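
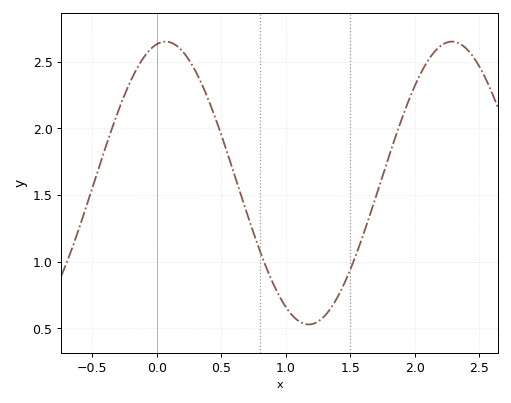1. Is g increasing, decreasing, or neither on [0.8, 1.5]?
neither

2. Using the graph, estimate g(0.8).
1.1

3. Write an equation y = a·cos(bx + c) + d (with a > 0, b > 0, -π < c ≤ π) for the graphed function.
y = 1.06cos(2.8x - 0.19) + 1.59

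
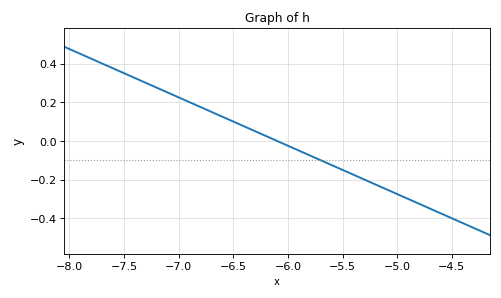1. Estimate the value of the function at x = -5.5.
-0.15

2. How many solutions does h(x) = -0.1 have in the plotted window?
1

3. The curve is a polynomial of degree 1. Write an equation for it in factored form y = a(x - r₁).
y = -0.25(x + 6.1)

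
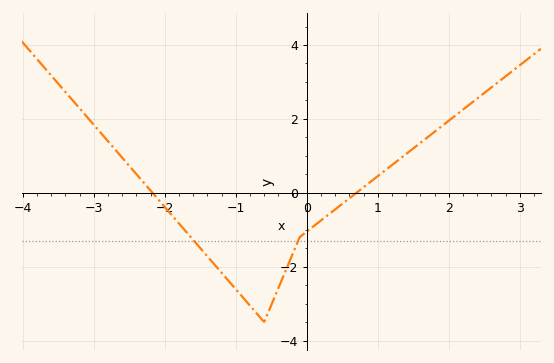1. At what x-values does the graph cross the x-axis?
-2.17, 0.699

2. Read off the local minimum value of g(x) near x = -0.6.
-3.5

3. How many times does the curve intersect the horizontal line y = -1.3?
2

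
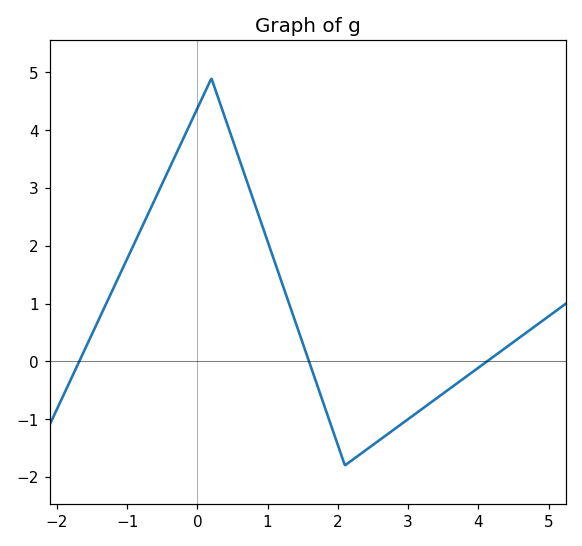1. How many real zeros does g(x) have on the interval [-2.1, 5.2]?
3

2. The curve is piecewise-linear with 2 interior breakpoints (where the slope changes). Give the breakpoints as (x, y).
(0.2, 4.9); (2.1, -1.8)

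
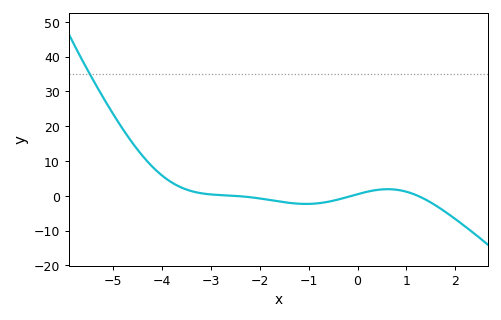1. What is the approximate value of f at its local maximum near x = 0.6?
2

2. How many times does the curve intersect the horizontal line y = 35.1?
1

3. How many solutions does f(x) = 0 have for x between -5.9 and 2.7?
3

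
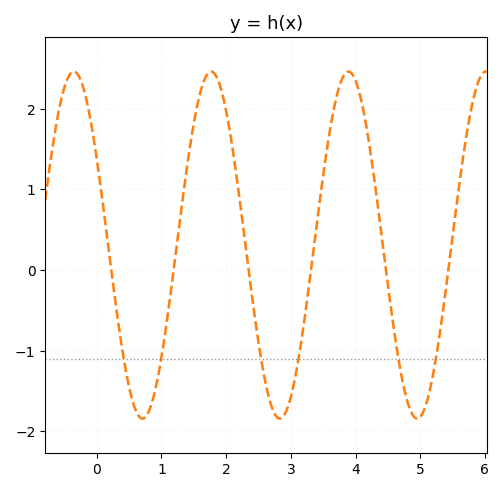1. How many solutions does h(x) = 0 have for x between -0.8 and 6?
6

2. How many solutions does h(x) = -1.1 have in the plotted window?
6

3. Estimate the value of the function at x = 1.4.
1.3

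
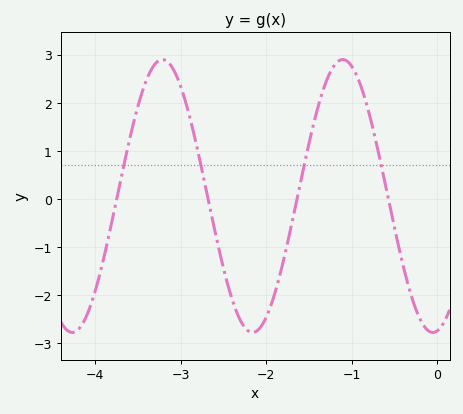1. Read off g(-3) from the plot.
2.34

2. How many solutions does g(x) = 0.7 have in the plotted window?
4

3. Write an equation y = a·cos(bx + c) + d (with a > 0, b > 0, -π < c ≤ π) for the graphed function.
y = 2.84cos(2.98x - 2.99) + 0.06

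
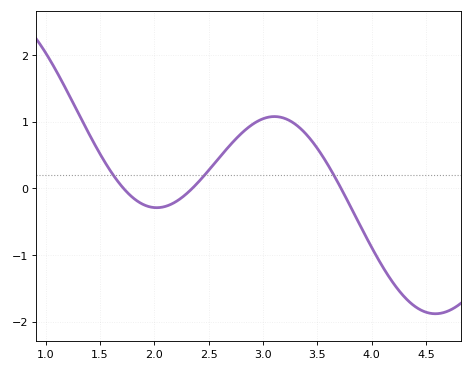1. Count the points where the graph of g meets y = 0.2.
3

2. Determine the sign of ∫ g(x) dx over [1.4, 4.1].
positive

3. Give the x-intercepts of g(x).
1.72, 2.35, 3.72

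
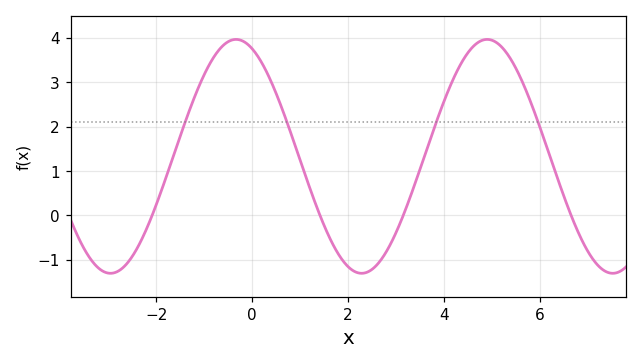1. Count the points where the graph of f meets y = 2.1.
4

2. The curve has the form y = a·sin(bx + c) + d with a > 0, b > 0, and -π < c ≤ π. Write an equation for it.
y = 2.63sin(1.2x + 2) + 1.33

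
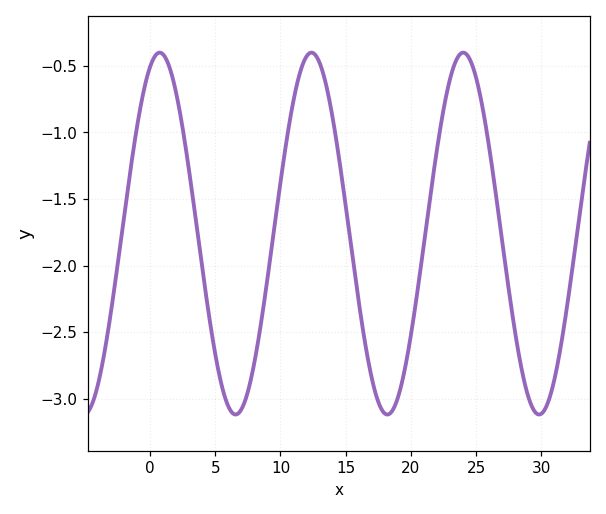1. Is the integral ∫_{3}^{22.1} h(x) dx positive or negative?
negative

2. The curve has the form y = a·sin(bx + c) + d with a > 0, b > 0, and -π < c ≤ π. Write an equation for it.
y = 1.36sin(0.54x + 1.17) - 1.76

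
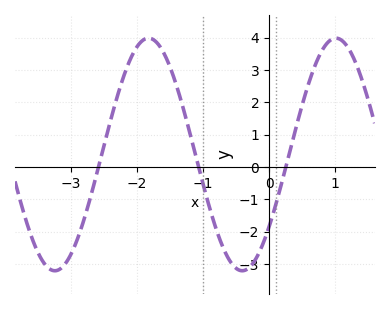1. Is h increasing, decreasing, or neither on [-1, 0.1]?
neither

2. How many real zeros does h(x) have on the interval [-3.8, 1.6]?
3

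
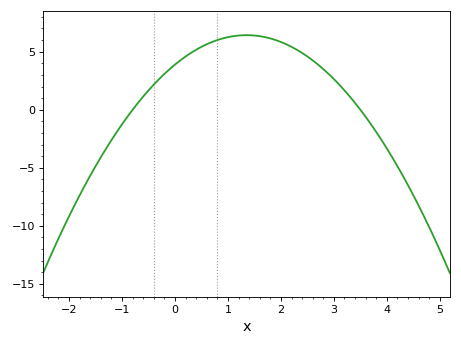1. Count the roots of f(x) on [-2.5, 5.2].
2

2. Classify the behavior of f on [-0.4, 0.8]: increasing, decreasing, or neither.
increasing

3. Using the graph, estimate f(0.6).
5.64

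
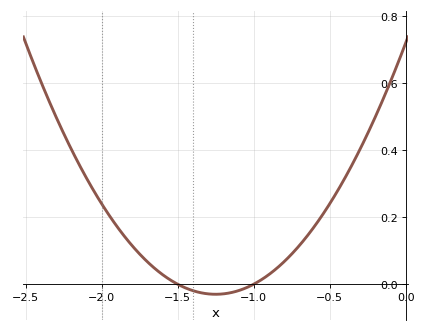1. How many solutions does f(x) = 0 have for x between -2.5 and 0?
2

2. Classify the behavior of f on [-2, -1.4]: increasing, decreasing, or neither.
decreasing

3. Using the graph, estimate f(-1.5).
0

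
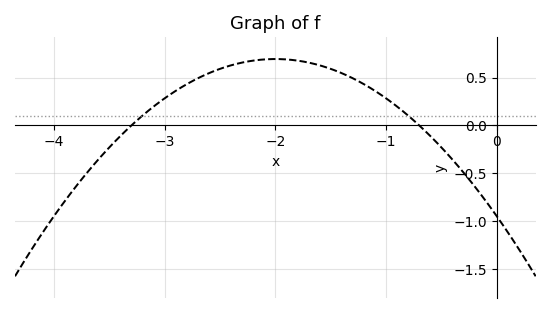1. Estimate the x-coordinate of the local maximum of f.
-2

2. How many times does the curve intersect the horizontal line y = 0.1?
2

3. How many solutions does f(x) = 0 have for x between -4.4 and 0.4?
2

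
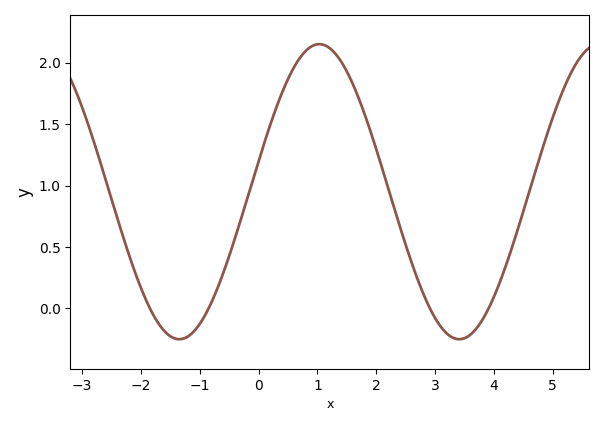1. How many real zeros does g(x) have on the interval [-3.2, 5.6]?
4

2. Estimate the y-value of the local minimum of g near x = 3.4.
-0.25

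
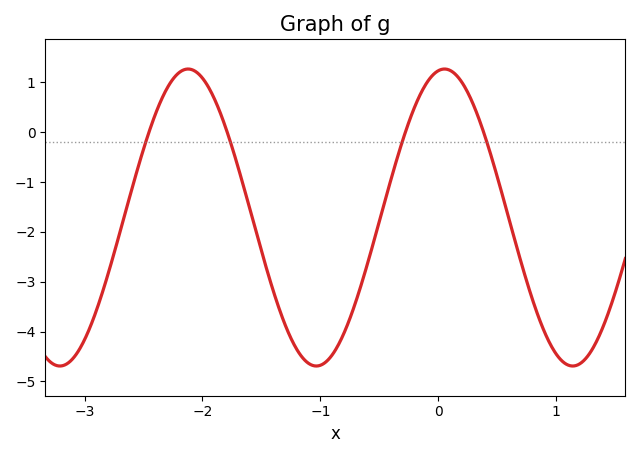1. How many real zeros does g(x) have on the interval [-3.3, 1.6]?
4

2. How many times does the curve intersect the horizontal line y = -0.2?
4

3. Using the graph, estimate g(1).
-4.5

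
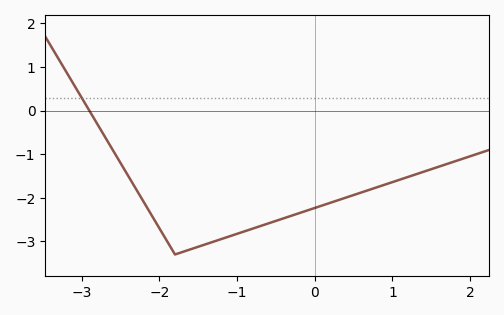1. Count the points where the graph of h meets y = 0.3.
1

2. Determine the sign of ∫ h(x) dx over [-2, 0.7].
negative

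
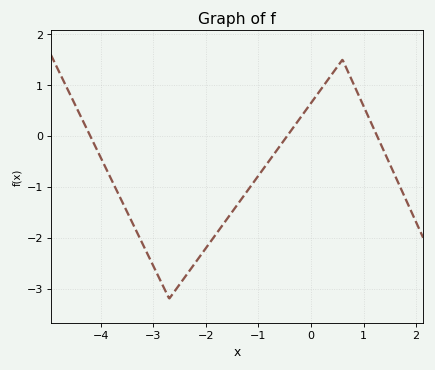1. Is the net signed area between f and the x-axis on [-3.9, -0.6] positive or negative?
negative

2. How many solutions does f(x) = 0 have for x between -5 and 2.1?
3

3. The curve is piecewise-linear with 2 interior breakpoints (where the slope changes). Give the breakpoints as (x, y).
(-2.7, -3.2); (0.6, 1.5)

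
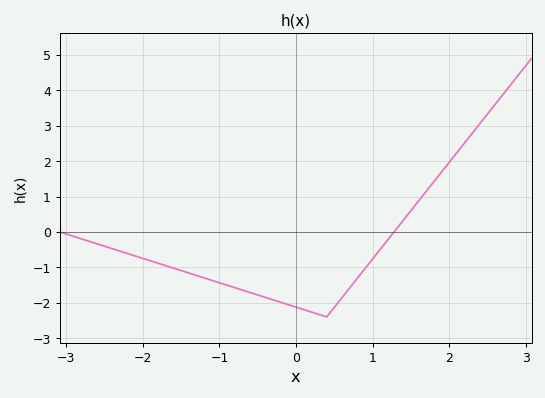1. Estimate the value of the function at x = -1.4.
-1.2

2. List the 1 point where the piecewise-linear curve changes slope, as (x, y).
(0.4, -2.4)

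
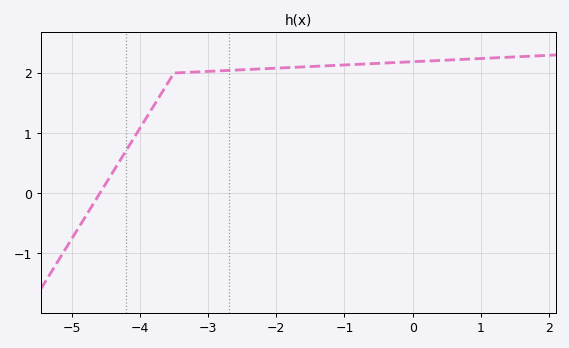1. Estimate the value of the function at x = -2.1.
2.1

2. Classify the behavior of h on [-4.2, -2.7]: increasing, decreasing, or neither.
increasing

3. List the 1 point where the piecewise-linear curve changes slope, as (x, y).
(-3.5, 2)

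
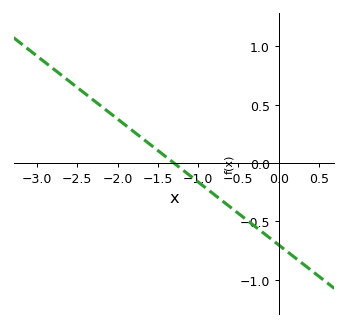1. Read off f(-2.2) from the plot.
0.5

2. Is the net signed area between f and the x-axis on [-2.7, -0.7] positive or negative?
positive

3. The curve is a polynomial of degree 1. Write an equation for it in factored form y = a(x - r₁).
y = -0.54(x + 1.3)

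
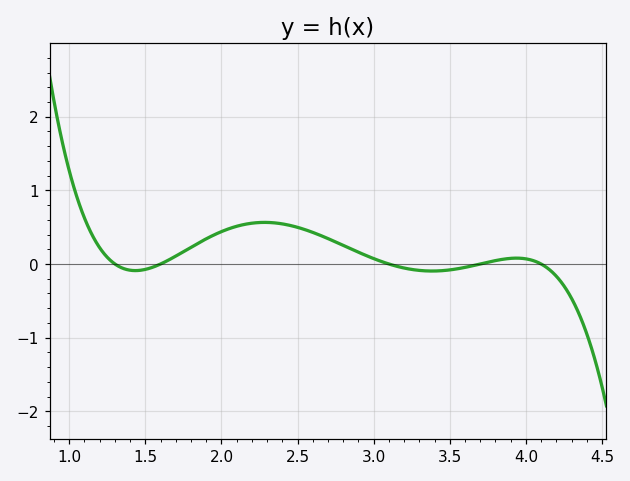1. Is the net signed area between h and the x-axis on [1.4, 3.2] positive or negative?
positive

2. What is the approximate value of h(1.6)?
0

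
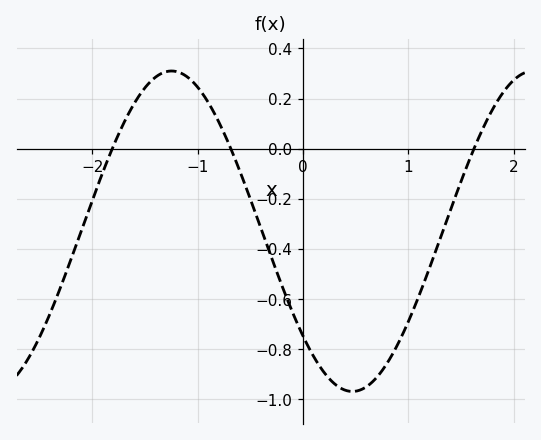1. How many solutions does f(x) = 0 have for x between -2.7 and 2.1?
3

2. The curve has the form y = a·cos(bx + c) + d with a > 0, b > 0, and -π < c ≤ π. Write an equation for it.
y = 0.64cos(1.8x + 2.3) - 0.33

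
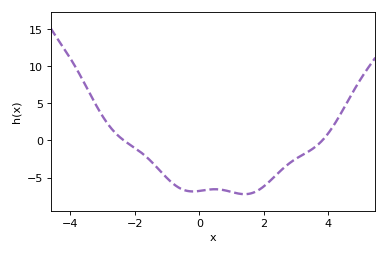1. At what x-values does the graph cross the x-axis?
-2.34, 3.82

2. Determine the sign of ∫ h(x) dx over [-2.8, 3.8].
negative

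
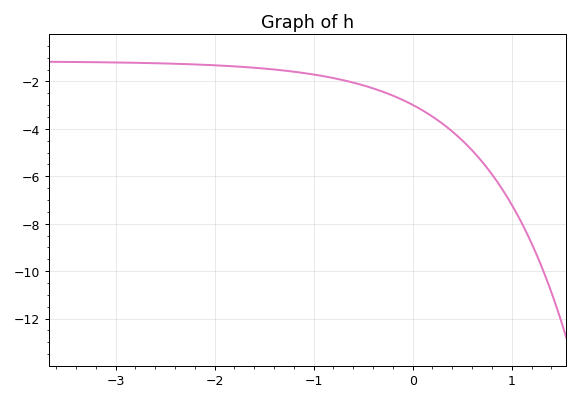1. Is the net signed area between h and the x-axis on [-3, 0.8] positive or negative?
negative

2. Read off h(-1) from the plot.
-1.8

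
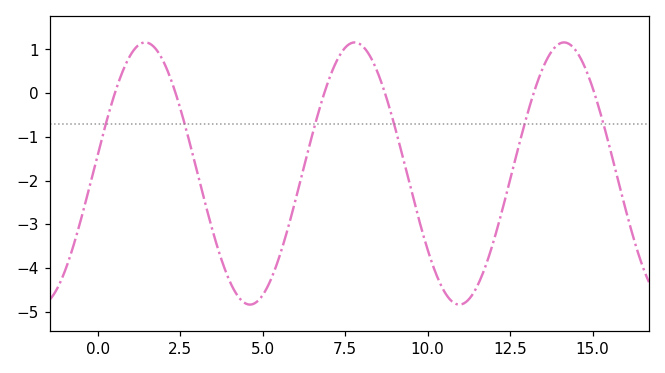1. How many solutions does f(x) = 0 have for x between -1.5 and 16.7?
6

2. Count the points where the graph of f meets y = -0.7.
6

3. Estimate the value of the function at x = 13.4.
0.396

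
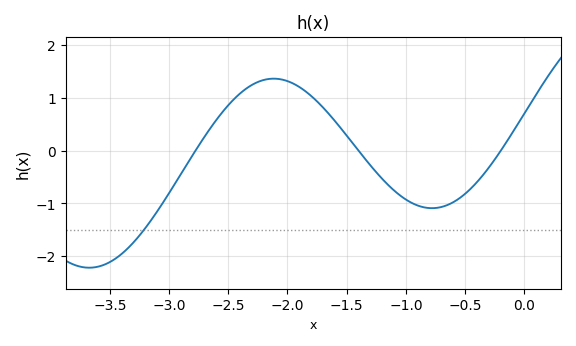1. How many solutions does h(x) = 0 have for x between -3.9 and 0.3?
3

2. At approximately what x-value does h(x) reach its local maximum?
-2.1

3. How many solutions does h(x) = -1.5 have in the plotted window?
1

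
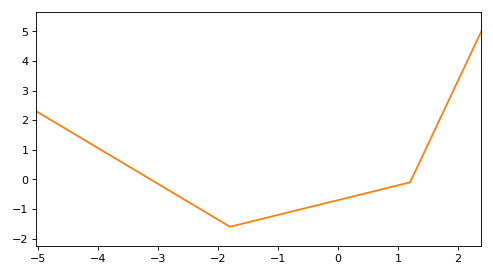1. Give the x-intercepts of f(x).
-3.12, 1.22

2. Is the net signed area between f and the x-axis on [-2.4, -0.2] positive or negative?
negative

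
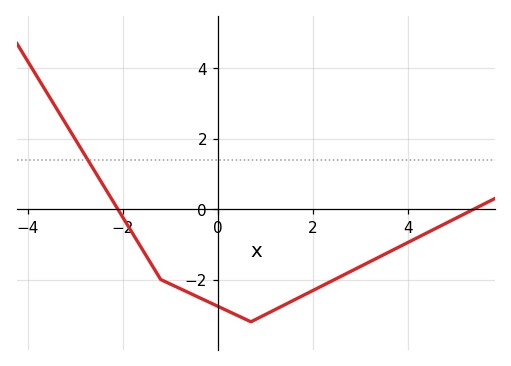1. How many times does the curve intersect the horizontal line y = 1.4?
1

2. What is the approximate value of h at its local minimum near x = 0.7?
-3.2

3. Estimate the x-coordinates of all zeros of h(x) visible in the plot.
-2.2, 5.4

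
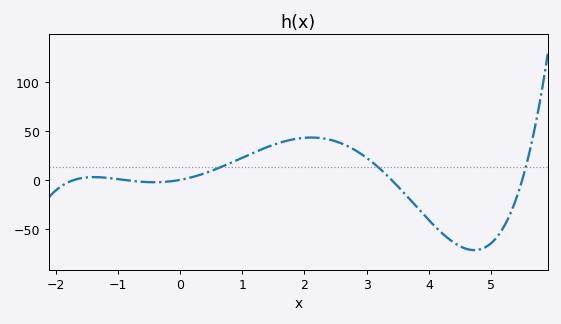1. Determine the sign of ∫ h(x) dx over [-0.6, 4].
positive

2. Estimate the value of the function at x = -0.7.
0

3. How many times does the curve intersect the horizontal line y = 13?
3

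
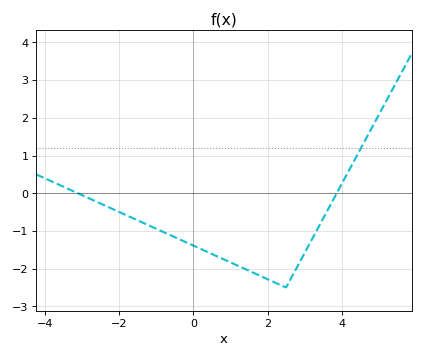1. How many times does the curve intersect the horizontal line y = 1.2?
1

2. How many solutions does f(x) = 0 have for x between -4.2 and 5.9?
2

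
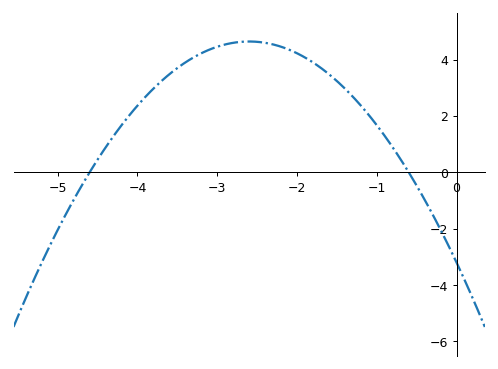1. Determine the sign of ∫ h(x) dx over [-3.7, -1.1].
positive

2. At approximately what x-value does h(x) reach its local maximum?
-2.6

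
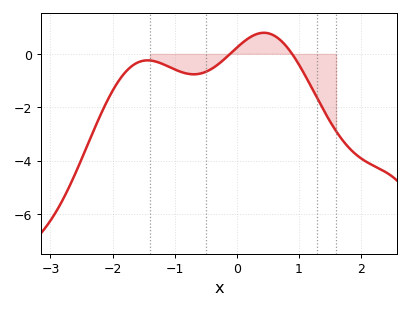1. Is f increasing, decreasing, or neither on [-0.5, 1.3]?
neither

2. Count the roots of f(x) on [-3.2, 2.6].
2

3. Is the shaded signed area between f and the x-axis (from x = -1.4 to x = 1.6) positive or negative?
negative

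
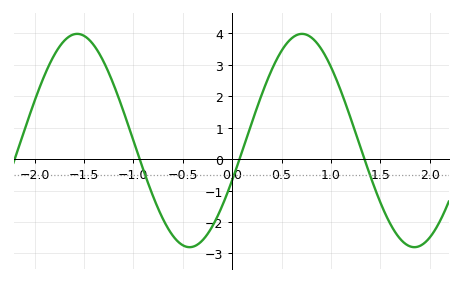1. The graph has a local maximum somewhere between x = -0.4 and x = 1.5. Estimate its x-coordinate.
0.708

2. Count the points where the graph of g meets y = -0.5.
3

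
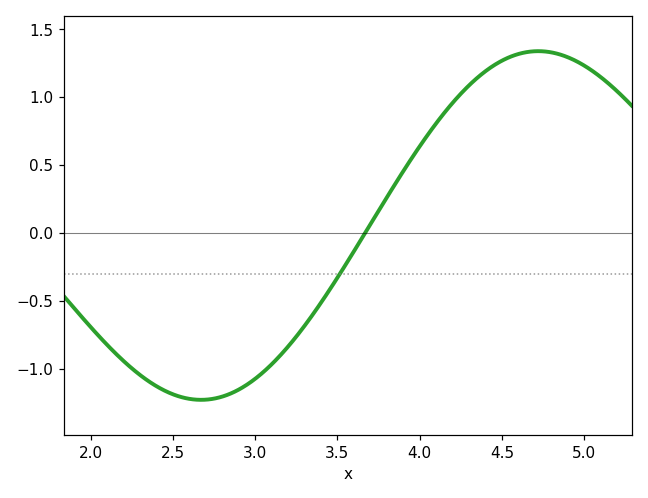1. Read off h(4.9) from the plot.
1.3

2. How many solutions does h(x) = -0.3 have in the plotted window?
1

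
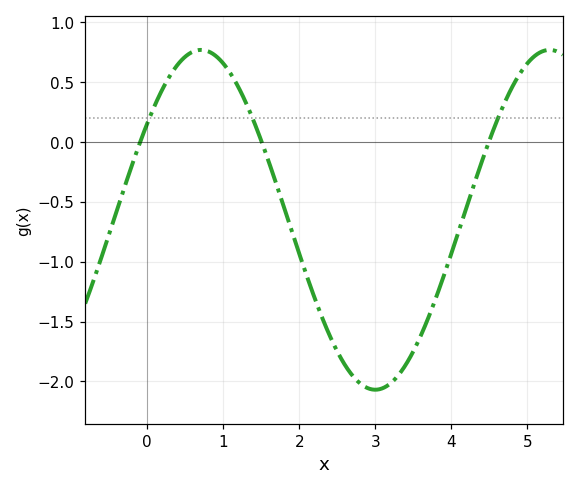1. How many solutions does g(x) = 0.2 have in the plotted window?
3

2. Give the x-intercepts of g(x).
-0.1, 1.5, 4.5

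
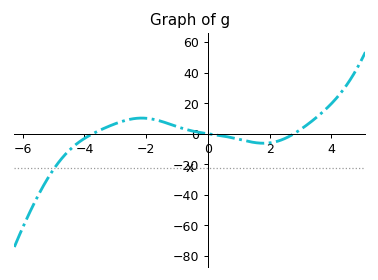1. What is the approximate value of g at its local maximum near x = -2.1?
10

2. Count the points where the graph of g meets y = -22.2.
1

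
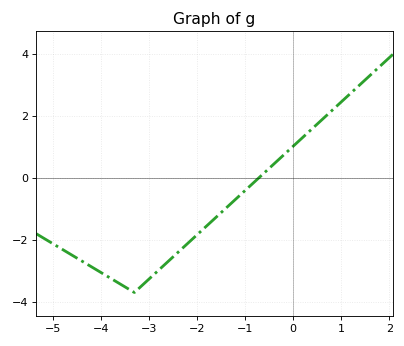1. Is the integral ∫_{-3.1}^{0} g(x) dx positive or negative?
negative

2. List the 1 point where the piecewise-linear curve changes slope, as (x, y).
(-3.3, -3.7)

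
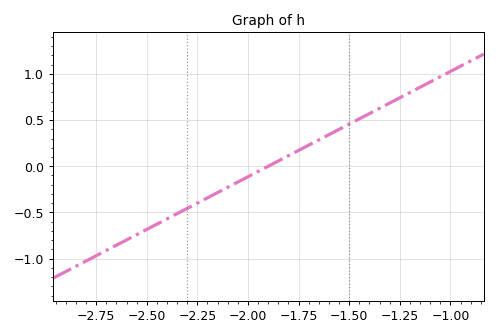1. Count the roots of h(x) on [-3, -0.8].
1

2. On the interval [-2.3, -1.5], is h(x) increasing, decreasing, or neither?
increasing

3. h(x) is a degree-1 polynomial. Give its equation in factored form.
y = 1.14(x + 1.9)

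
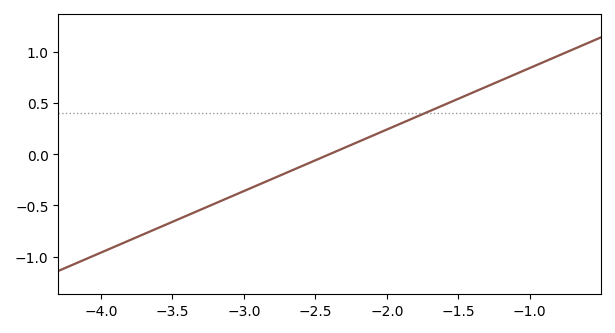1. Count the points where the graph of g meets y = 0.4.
1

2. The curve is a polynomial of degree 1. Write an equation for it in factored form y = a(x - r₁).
y = 0.6(x + 2.4)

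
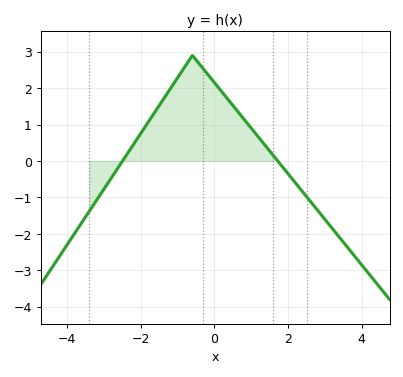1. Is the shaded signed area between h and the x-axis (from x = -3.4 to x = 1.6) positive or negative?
positive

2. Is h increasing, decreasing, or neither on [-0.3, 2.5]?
decreasing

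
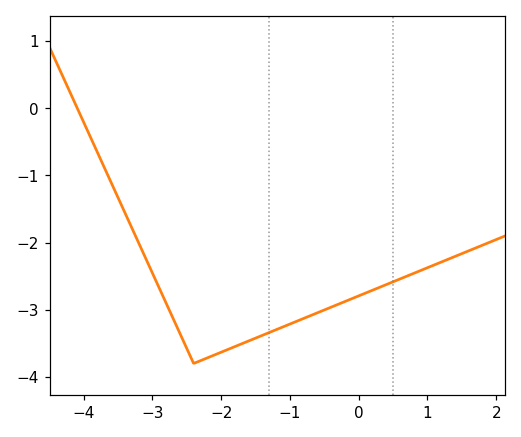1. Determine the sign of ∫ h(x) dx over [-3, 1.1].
negative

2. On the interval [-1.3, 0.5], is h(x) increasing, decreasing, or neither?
increasing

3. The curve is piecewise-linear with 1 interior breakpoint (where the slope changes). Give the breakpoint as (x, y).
(-2.4, -3.8)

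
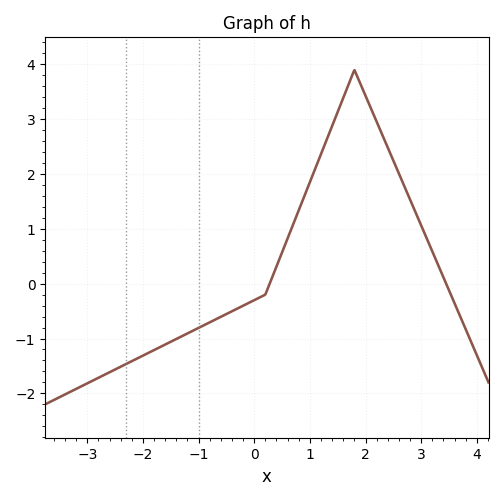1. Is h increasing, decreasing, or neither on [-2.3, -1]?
increasing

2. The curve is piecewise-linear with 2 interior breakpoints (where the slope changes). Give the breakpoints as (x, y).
(0.2, -0.2); (1.8, 3.9)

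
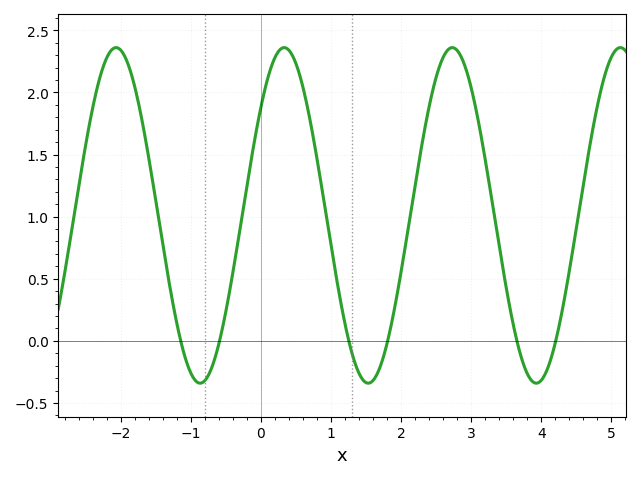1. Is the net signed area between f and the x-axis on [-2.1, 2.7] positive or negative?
positive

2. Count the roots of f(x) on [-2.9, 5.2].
6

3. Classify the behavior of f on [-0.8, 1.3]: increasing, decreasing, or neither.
neither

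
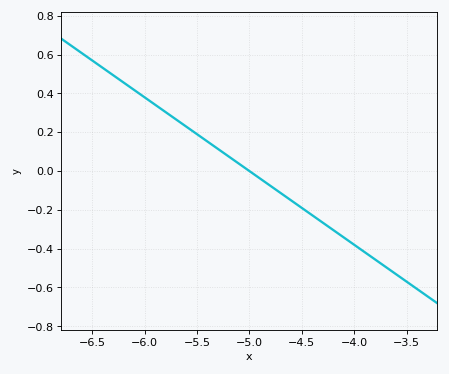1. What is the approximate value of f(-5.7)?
0.26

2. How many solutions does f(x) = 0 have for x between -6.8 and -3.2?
1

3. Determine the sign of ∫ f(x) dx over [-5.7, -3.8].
negative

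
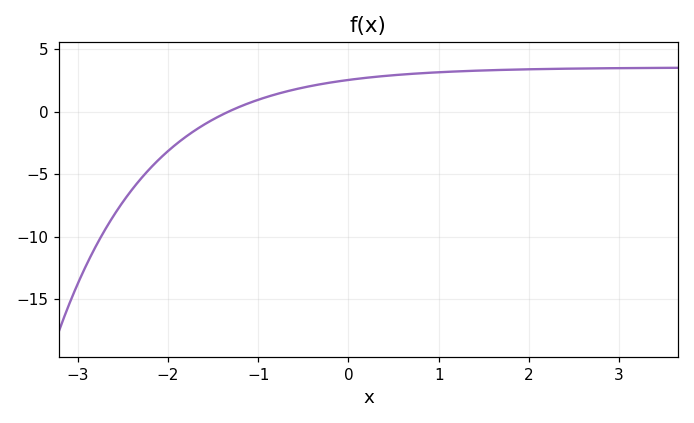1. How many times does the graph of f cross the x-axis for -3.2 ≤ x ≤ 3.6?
1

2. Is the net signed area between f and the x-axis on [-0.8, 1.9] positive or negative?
positive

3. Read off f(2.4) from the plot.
3.5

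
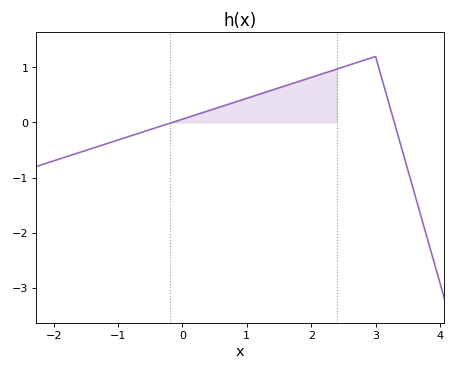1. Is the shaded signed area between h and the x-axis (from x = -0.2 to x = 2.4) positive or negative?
positive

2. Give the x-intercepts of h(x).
-0.162, 3.29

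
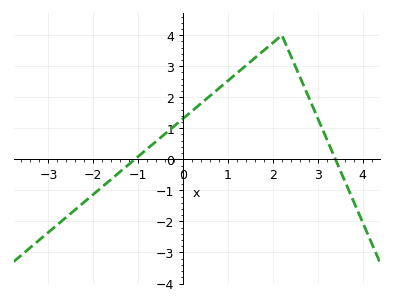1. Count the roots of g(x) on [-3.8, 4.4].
2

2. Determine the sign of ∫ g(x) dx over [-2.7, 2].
positive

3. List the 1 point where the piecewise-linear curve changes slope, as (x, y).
(2.2, 4)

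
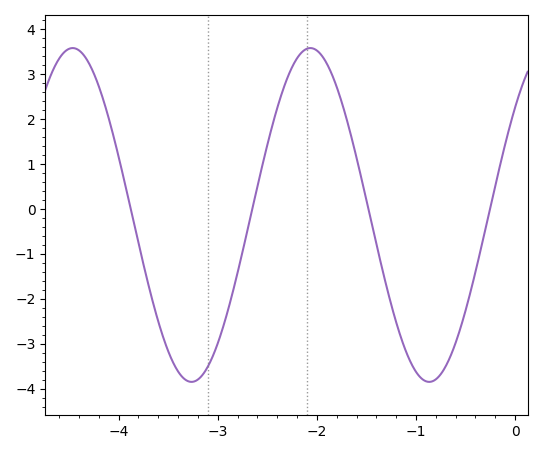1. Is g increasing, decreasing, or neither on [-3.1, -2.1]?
increasing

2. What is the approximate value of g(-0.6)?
-3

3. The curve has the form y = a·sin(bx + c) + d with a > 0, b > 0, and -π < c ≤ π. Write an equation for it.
y = 3.71sin(2.6x + 0.7) - 0.14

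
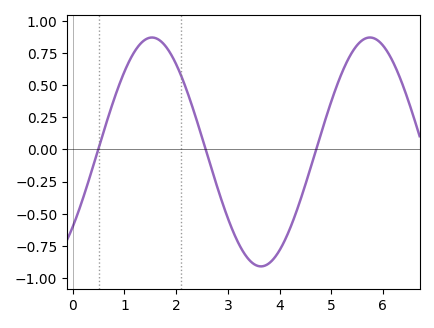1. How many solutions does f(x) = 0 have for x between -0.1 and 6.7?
3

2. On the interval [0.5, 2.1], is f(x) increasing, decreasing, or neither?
neither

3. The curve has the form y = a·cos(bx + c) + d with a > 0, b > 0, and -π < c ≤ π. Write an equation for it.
y = 0.89cos(1.49x - 2.28) - 0.02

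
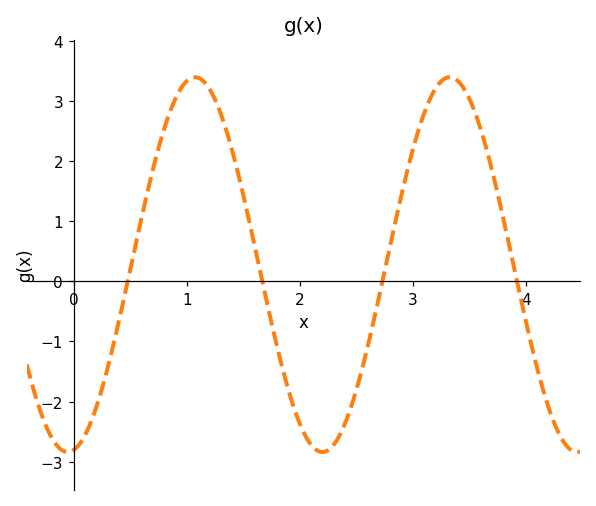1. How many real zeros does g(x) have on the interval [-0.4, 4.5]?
4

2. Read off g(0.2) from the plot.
-2.1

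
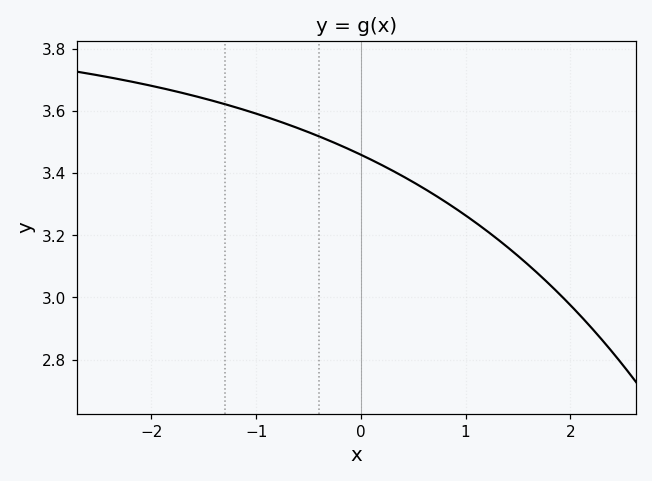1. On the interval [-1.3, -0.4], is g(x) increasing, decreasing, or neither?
decreasing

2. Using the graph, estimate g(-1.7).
3.66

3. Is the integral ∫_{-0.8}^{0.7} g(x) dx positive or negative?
positive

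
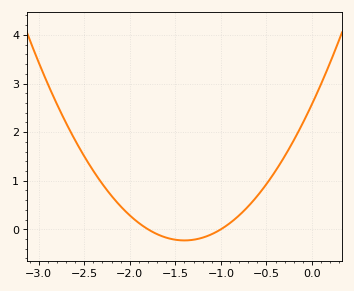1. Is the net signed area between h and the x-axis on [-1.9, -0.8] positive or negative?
negative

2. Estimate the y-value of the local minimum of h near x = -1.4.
-0.2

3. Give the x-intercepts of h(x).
-1.8, -1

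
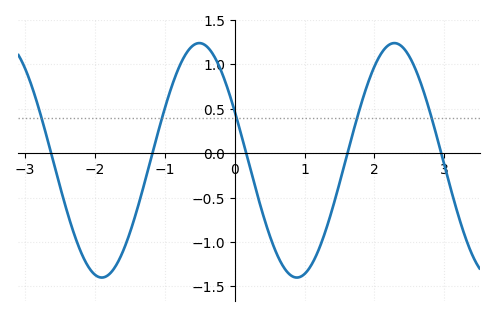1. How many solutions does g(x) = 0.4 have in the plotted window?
5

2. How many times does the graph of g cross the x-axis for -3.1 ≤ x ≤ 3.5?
5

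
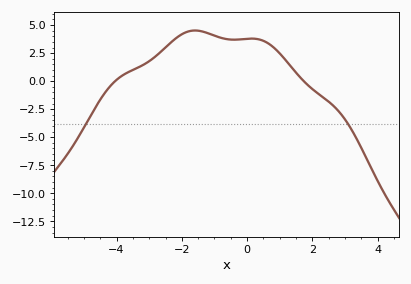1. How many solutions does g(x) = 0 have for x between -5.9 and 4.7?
2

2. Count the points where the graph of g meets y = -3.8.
2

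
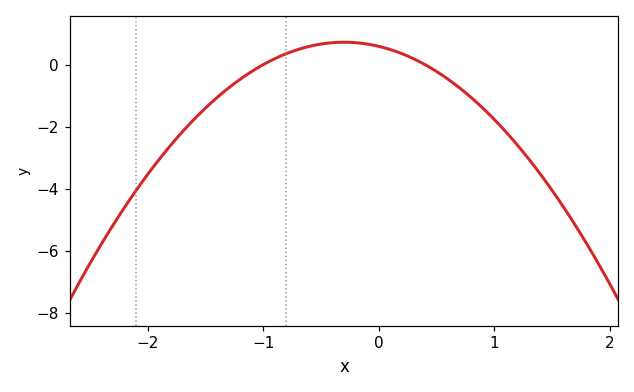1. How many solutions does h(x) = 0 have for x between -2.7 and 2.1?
2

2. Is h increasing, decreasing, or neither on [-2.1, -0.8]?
increasing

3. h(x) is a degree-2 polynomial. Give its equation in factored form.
y = -1.47(x + 1)(x - 0.4)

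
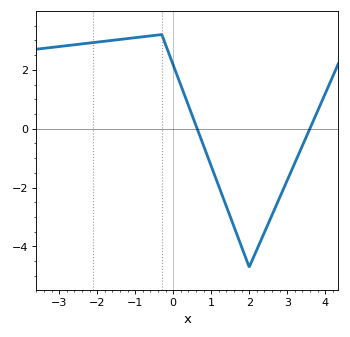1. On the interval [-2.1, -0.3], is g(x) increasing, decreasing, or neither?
increasing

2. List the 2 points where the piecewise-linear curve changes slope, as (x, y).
(-0.3, 3.2); (2, -4.7)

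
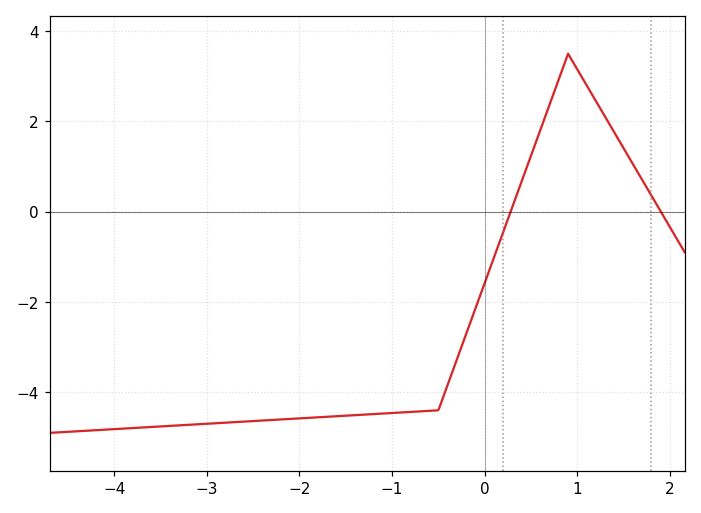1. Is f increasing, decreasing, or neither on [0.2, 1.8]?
neither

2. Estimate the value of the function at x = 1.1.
2.8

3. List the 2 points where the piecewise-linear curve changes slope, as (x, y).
(-0.5, -4.4); (0.9, 3.5)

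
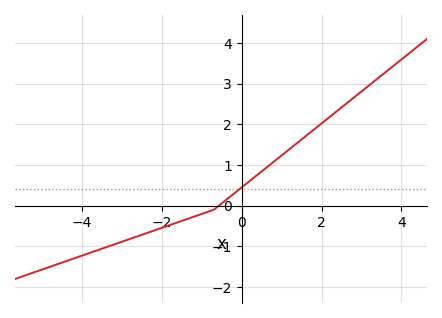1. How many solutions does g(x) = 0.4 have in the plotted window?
1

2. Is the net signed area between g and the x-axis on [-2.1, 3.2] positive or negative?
positive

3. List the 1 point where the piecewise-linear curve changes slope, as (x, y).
(-0.7, -0.1)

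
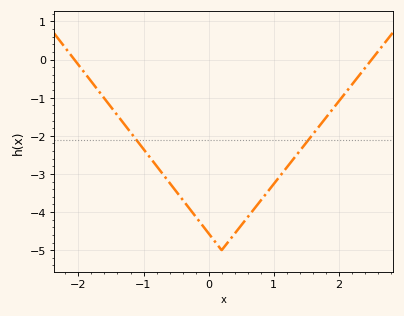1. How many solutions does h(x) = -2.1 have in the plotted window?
2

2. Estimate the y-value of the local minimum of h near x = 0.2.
-5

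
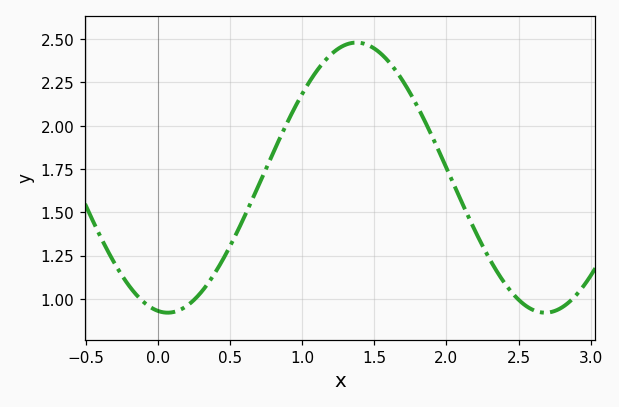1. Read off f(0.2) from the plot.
0.96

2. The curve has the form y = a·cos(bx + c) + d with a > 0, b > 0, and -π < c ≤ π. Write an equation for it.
y = 0.78cos(2.4x + 3) + 1.7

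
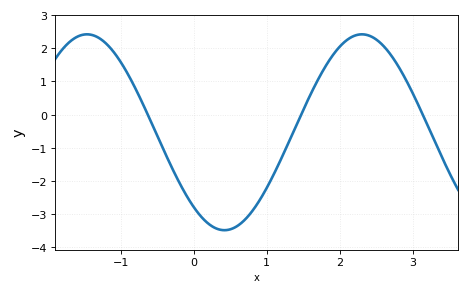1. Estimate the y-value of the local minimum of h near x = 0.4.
-3.48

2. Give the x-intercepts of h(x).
-0.629, 1.47, 3.13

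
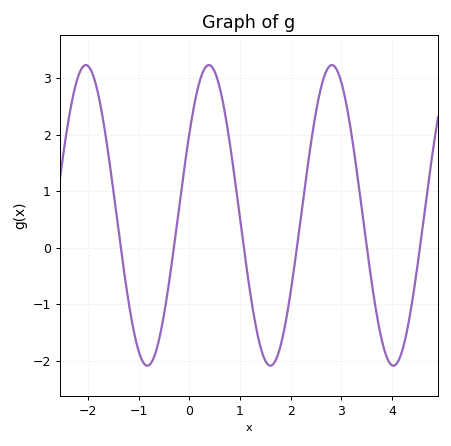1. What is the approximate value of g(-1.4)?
0.345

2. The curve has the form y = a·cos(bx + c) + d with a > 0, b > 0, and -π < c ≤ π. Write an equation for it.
y = 2.66cos(2.59x - 1) + 0.57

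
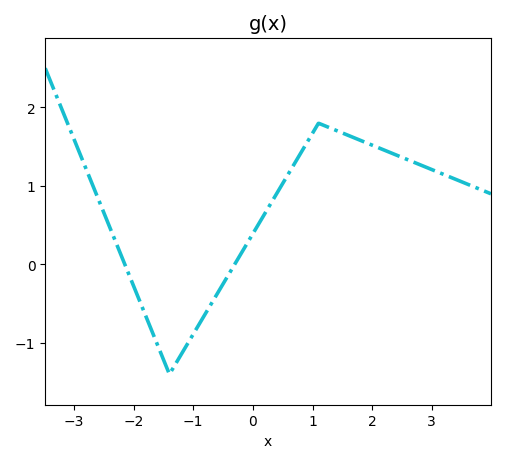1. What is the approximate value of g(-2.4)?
0.472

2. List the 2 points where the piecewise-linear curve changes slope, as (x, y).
(-1.4, -1.4); (1.1, 1.8)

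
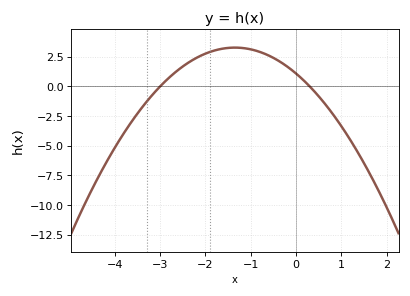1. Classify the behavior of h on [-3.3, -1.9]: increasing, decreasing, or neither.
increasing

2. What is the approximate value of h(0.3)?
0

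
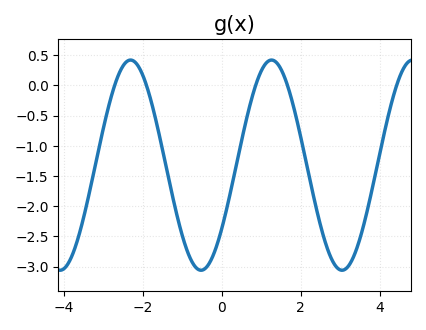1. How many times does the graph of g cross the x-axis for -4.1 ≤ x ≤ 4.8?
5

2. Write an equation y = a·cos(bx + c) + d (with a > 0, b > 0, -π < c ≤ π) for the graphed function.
y = 1.74cos(1.76x - 2.22) - 1.32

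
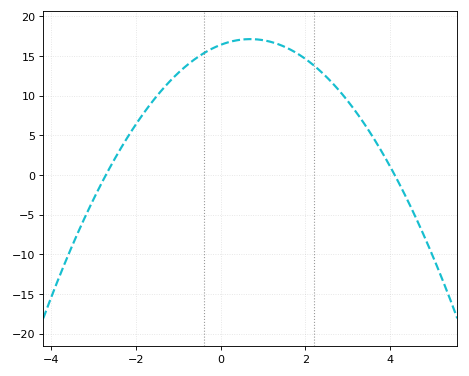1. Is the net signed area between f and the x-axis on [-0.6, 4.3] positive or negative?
positive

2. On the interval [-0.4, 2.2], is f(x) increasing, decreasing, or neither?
neither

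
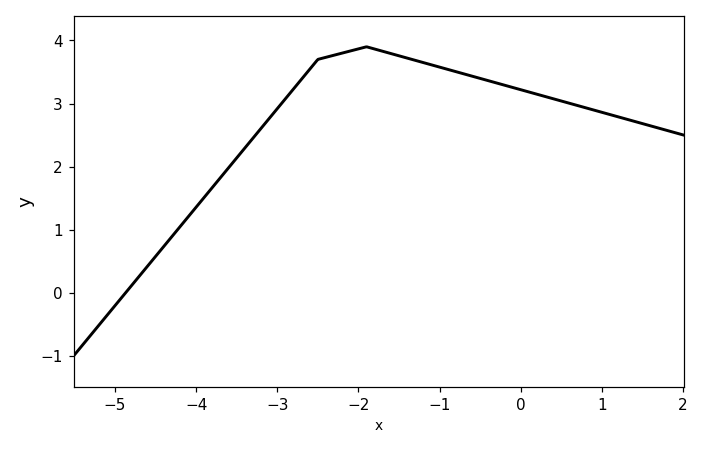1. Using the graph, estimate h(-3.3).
2.45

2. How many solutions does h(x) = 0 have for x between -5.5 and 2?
1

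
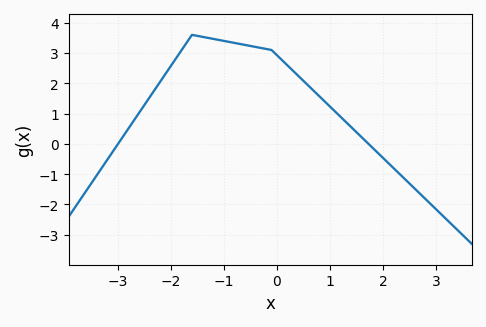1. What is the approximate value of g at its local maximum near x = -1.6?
3.6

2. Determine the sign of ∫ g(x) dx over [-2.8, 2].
positive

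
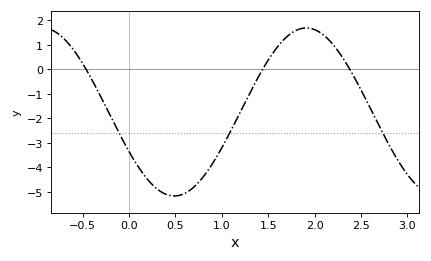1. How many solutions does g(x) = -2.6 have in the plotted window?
3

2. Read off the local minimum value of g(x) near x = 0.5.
-5.2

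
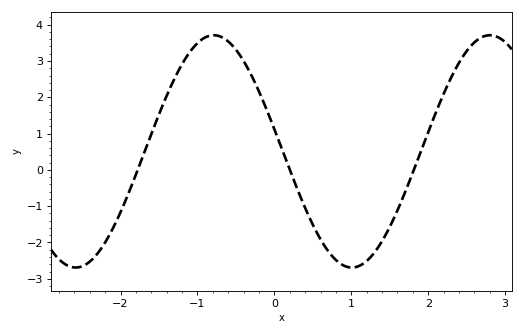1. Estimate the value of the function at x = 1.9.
0.484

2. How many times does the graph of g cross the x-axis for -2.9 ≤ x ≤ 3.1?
3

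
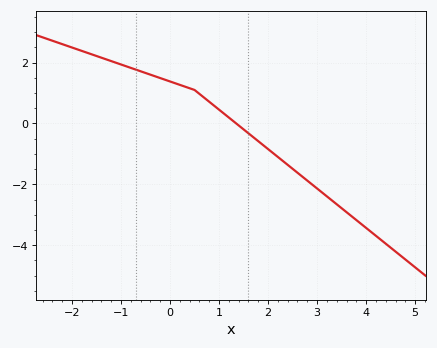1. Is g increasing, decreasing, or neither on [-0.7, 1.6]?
decreasing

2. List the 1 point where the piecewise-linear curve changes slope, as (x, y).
(0.5, 1.1)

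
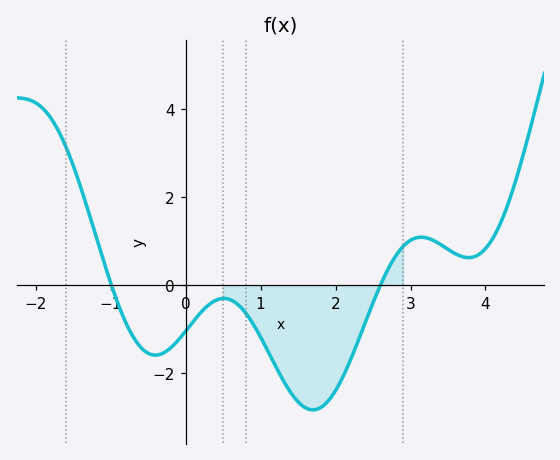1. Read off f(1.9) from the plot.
-2.6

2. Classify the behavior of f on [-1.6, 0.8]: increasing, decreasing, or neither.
neither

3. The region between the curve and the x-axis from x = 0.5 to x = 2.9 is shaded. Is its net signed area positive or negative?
negative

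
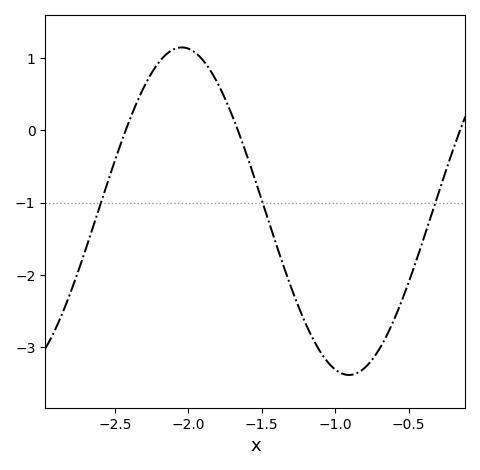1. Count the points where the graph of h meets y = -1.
3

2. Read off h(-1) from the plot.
-3.3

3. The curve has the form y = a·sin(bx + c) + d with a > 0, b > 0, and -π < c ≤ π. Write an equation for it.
y = 2.27sin(2.8x + 0.93) - 1.12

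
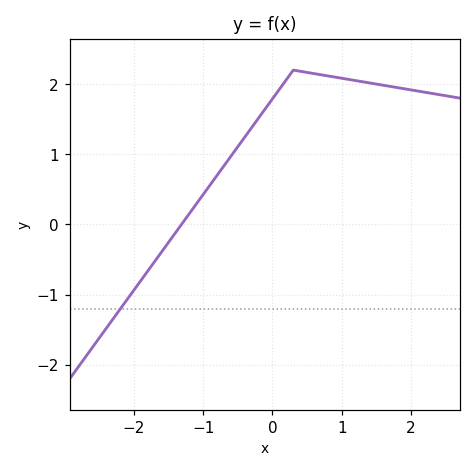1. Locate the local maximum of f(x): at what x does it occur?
0.3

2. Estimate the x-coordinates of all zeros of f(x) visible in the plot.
-1.3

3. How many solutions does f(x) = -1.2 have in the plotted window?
1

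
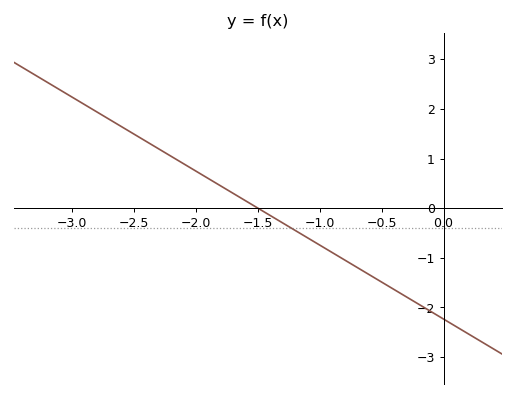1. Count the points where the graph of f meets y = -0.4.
1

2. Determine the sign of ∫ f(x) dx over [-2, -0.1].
negative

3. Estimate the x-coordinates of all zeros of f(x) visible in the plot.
-1.5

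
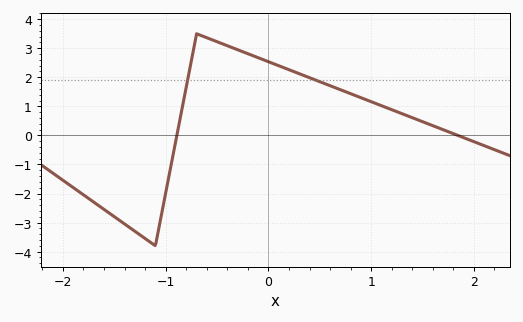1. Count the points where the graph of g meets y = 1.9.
2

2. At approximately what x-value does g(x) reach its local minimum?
-1.1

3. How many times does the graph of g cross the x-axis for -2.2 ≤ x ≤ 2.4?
2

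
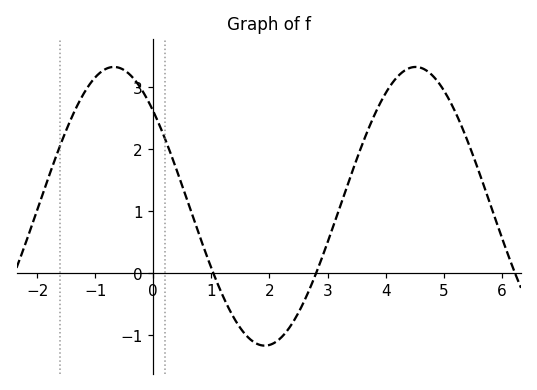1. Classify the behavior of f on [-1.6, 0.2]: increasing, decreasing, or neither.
neither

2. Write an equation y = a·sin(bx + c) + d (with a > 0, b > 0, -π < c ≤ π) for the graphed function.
y = 2.25sin(1.2x + 2.4) + 1.08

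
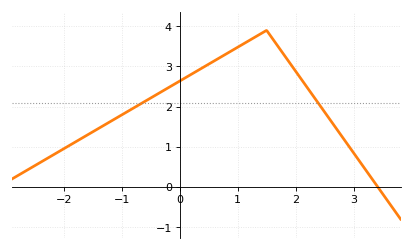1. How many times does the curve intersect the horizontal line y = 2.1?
2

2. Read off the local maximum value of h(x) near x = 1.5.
3.9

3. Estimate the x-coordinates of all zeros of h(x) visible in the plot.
3.42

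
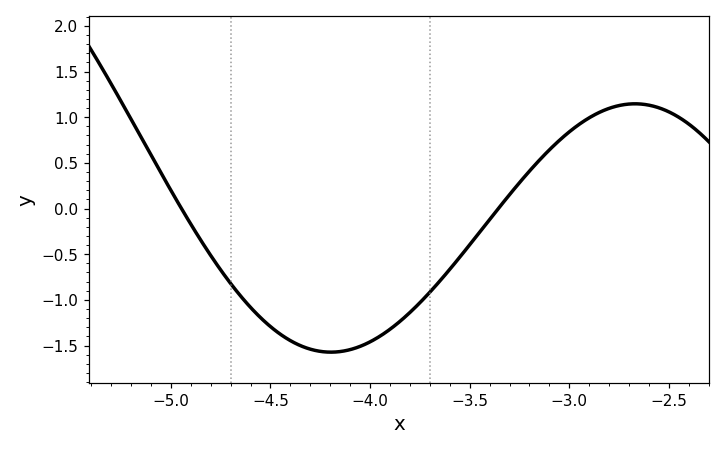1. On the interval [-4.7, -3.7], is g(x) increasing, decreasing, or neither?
neither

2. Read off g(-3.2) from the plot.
0.41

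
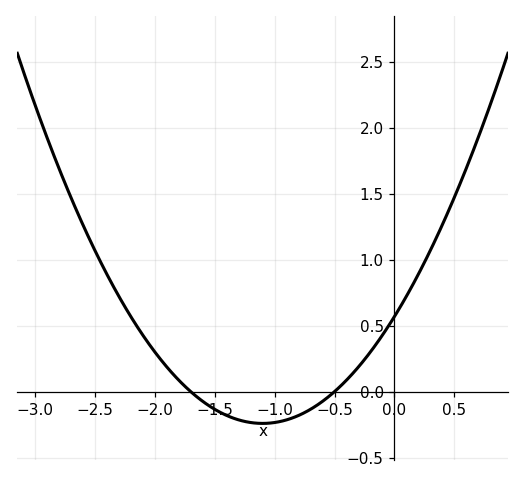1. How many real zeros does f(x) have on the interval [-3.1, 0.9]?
2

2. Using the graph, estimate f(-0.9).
-0.2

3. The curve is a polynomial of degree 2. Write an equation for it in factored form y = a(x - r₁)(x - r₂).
y = 0.67(x + 1.7)(x + 0.5)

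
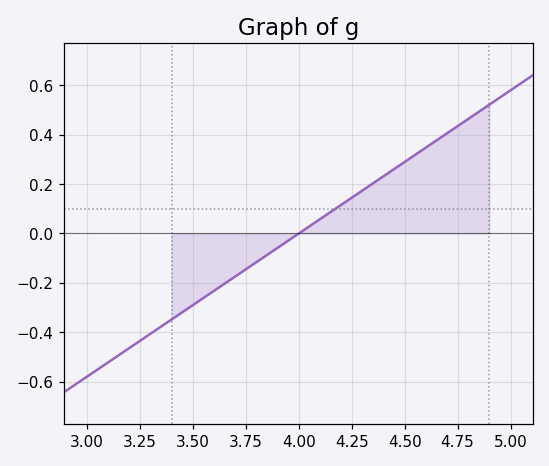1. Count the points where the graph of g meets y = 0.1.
1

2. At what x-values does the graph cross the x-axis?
4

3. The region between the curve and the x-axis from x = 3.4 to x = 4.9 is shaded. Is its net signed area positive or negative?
positive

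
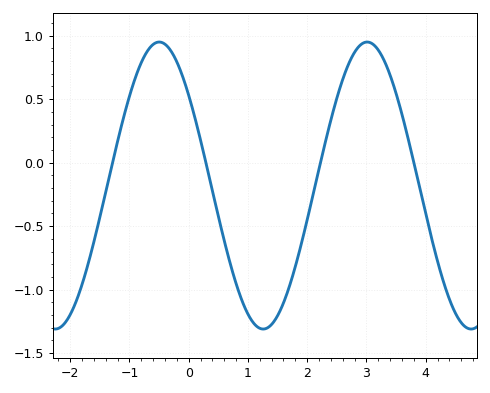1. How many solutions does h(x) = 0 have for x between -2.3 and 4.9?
4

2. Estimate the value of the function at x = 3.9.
-0.2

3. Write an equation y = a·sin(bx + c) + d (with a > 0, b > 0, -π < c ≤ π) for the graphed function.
y = 1.13sin(1.8x + 2.5) - 0.18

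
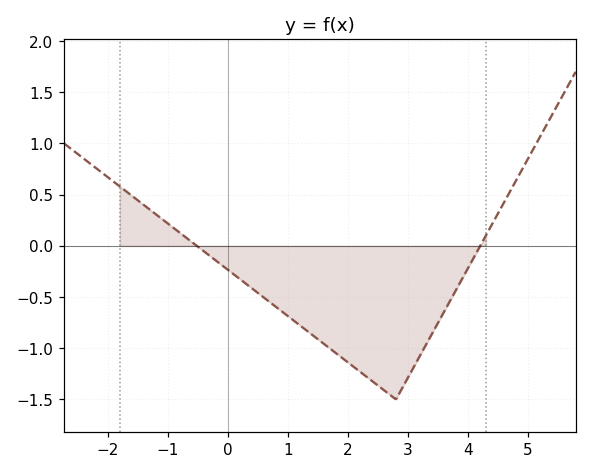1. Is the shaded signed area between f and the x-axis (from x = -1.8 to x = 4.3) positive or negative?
negative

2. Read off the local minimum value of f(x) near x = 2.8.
-1.5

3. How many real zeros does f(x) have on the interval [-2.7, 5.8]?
2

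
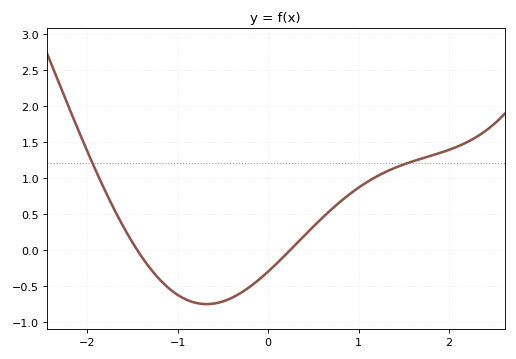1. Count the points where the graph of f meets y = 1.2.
2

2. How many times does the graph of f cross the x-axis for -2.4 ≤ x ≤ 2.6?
2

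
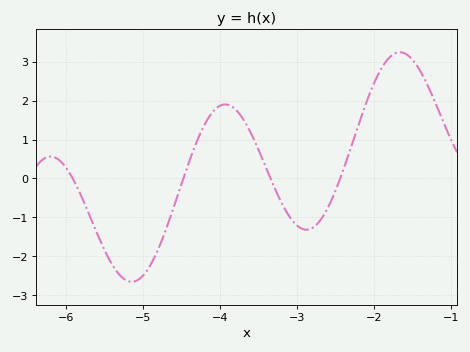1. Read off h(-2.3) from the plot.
0.8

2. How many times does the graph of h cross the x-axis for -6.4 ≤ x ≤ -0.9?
4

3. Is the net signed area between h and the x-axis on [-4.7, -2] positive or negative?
positive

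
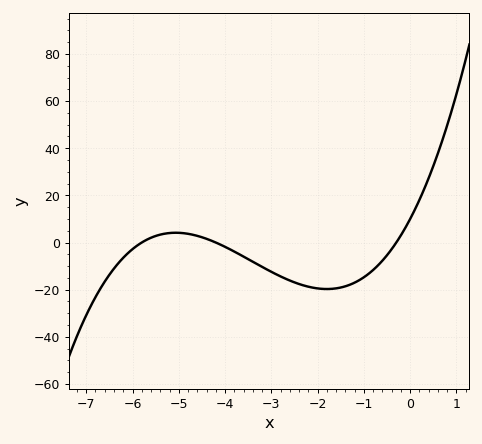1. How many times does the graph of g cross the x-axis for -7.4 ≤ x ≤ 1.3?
3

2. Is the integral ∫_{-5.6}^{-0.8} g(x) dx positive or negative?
negative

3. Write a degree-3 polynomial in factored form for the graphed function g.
y = 1.37(x + 5.8)(x + 4.2)(x + 0.3)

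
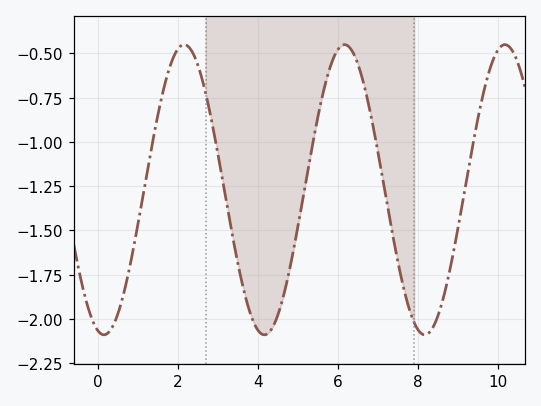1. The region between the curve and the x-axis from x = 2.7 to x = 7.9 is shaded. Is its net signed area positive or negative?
negative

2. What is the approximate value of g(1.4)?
-0.96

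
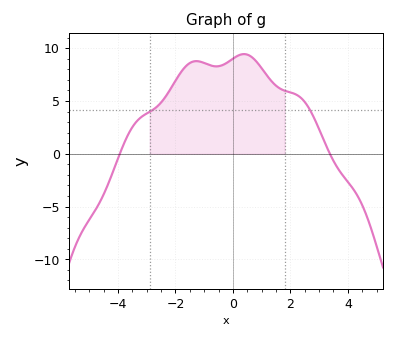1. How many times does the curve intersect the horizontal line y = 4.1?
2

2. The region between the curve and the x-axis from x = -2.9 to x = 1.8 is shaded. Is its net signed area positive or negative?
positive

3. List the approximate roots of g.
-3.94, 3.37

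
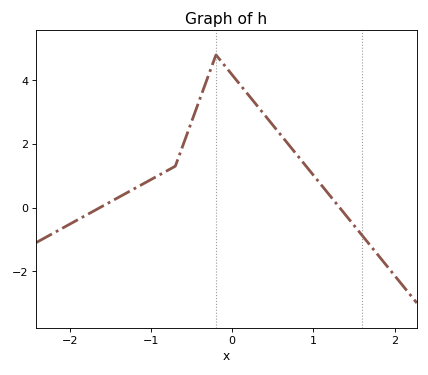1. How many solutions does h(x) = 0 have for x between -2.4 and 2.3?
2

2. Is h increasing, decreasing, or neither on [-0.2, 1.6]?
decreasing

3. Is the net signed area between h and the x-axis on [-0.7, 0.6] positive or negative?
positive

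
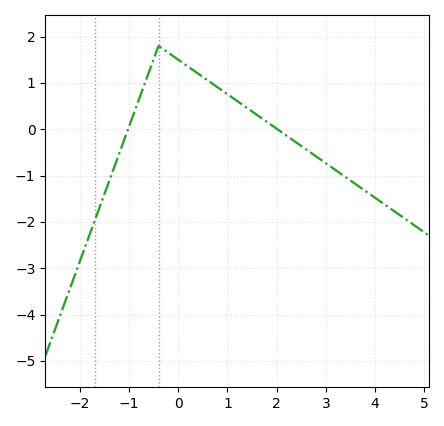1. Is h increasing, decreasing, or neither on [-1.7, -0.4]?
increasing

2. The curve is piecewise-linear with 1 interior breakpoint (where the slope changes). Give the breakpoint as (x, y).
(-0.4, 1.8)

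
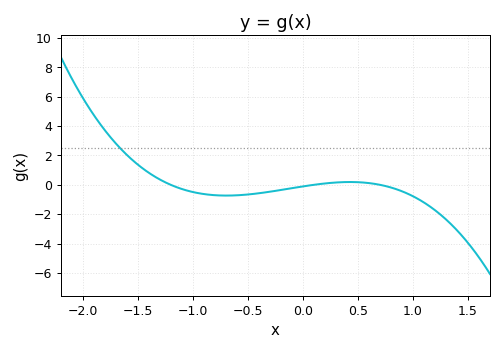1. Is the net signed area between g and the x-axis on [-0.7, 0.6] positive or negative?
negative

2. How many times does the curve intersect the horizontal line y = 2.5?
1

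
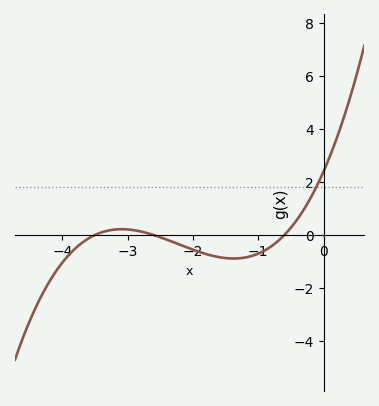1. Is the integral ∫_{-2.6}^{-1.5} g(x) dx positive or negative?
negative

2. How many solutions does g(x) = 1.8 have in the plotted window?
1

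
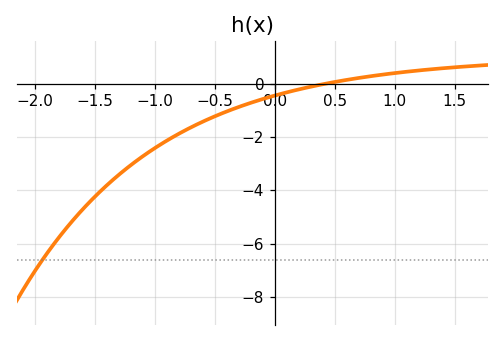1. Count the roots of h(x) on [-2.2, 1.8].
1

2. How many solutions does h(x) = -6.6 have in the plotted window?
1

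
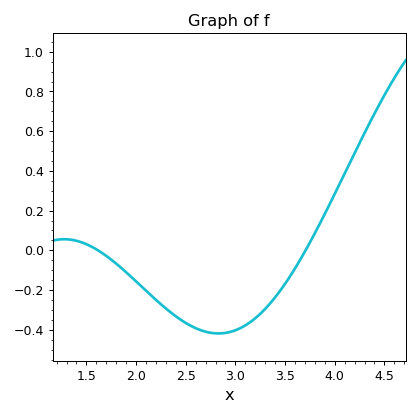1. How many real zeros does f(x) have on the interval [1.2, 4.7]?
2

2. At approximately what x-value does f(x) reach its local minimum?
2.83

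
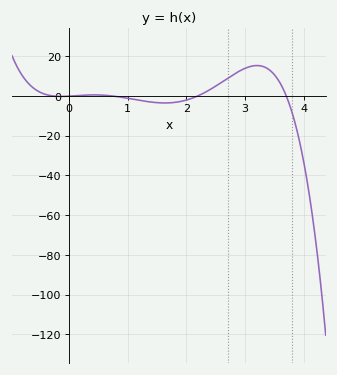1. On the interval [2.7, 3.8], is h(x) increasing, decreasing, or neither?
neither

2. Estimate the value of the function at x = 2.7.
8.74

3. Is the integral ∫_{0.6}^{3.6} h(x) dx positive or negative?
positive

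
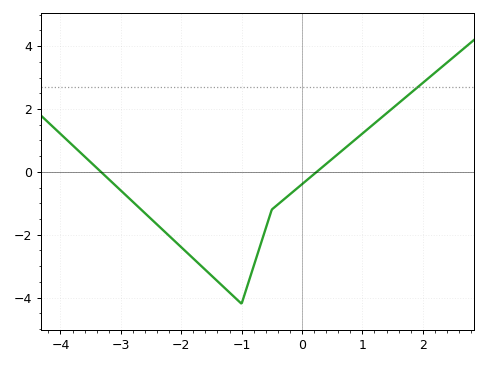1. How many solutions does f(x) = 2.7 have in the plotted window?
1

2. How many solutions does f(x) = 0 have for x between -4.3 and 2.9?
2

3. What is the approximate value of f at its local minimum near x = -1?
-4.2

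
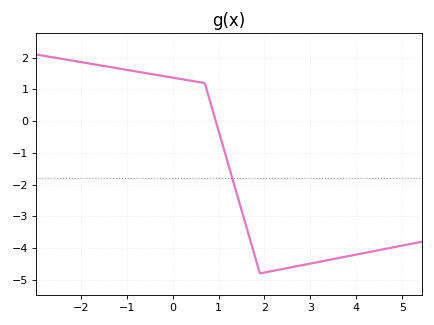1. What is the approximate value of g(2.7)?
-4.57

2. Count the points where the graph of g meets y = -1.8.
1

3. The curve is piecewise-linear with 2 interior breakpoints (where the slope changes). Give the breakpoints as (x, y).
(0.7, 1.2); (1.9, -4.8)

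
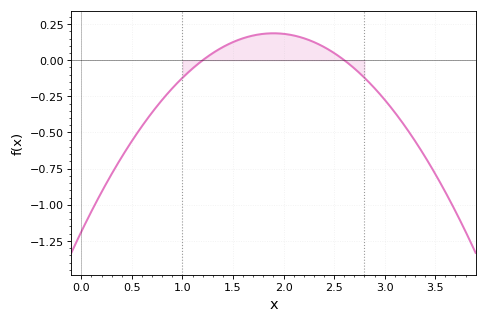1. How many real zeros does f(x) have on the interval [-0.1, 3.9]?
2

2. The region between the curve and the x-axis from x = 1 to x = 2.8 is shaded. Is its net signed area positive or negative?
positive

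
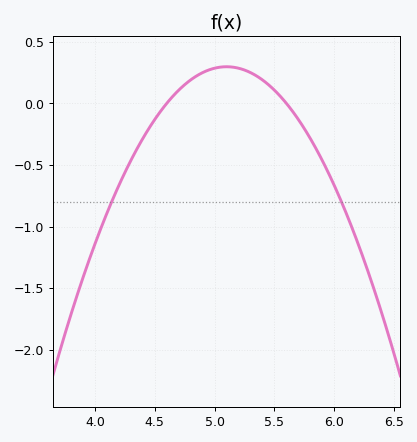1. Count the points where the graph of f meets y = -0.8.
2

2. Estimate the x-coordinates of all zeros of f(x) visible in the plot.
4.6, 5.6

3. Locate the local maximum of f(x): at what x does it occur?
5.1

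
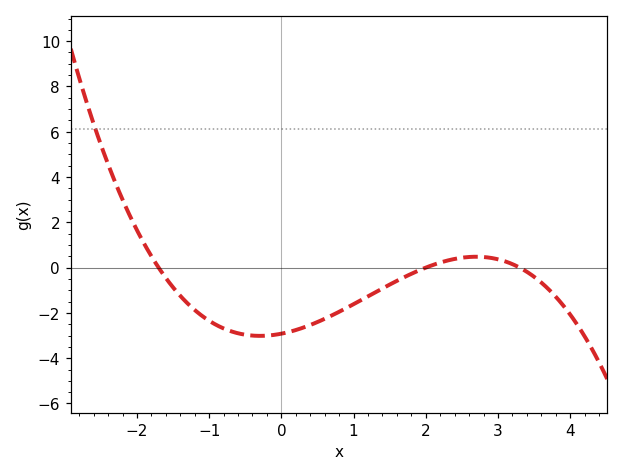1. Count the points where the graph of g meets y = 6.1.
1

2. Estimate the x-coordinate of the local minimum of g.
-0.3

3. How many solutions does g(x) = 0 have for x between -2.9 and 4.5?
3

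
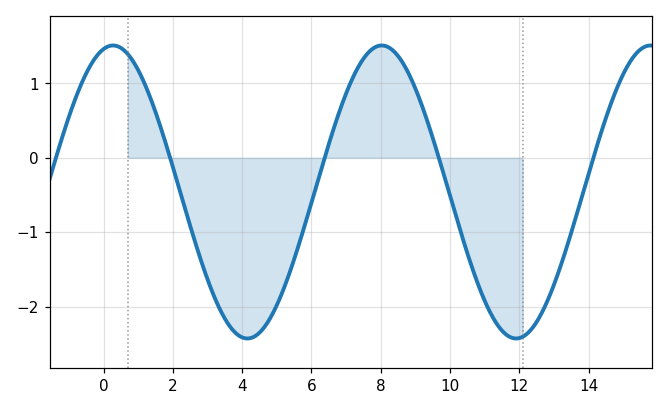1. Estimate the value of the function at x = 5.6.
-1.22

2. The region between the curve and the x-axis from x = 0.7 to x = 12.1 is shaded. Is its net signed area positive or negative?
negative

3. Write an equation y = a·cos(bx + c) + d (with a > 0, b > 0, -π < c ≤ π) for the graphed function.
y = 1.97cos(0.81x - 0.222) - 0.46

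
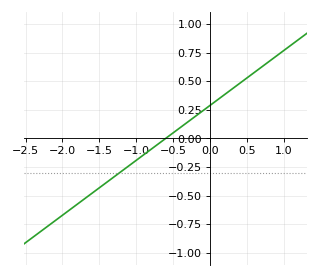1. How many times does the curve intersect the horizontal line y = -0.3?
1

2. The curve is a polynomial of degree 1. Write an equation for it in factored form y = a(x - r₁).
y = 0.48(x + 0.6)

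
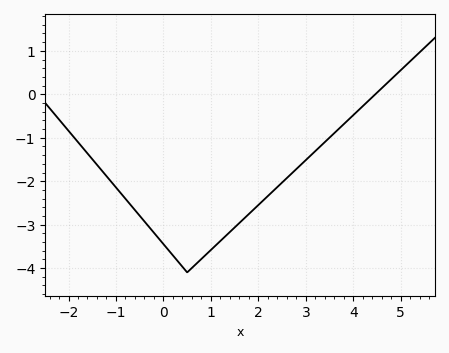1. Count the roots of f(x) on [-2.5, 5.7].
1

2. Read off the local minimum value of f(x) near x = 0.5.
-4.1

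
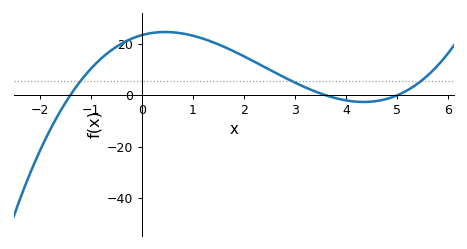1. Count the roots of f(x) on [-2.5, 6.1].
3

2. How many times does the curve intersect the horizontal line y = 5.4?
3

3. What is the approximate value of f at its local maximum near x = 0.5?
25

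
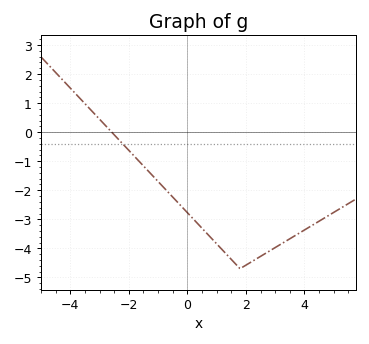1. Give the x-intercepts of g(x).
-2.6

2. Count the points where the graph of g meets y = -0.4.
1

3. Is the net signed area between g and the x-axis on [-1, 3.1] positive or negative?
negative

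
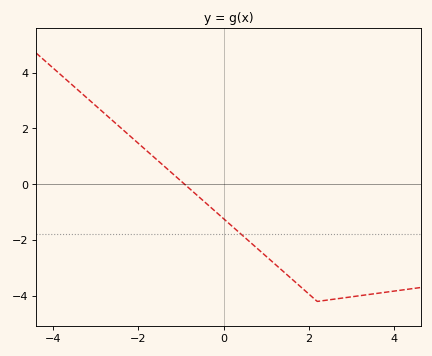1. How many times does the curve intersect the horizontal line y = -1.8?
1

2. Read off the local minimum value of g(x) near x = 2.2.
-4.2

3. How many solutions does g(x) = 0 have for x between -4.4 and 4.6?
1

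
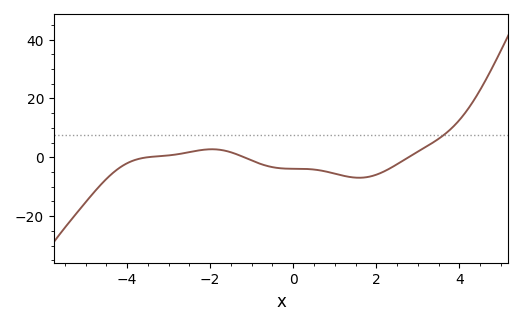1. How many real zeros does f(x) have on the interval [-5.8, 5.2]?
3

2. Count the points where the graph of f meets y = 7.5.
1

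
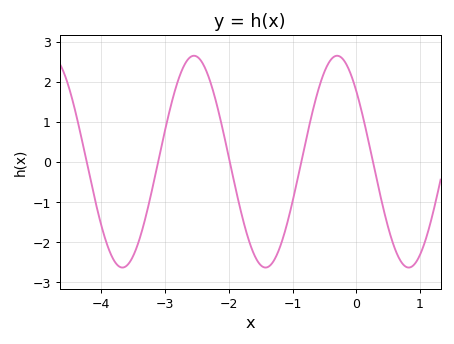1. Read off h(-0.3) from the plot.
2.65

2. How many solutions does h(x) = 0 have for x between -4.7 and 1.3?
5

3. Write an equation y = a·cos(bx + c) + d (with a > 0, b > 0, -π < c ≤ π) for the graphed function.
y = 2.64cos(2.8x + 0.842) + 0.01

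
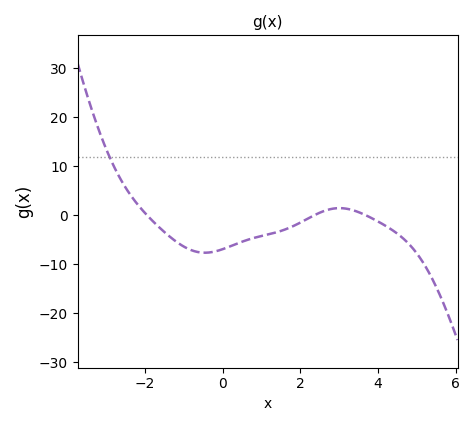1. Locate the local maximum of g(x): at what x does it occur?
3.01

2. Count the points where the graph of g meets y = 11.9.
1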